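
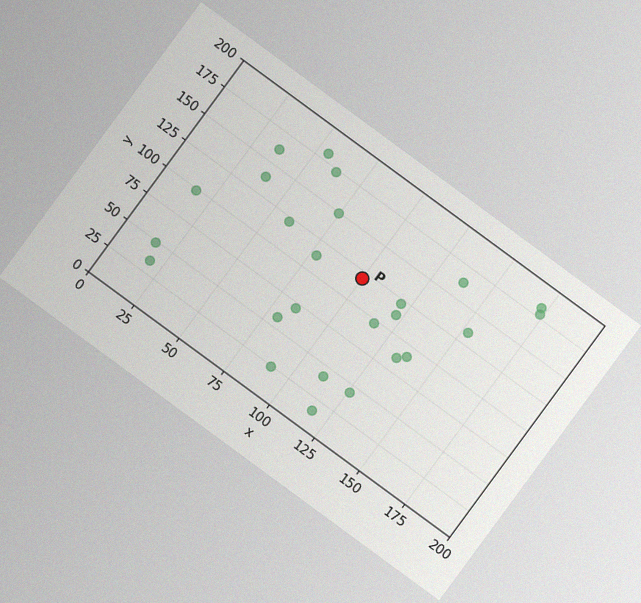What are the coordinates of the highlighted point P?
(100, 120)

The chart is tilted about 36° clockwise, with some photo noise. Following the gridlines from P to each axis, P sits at (100, 120).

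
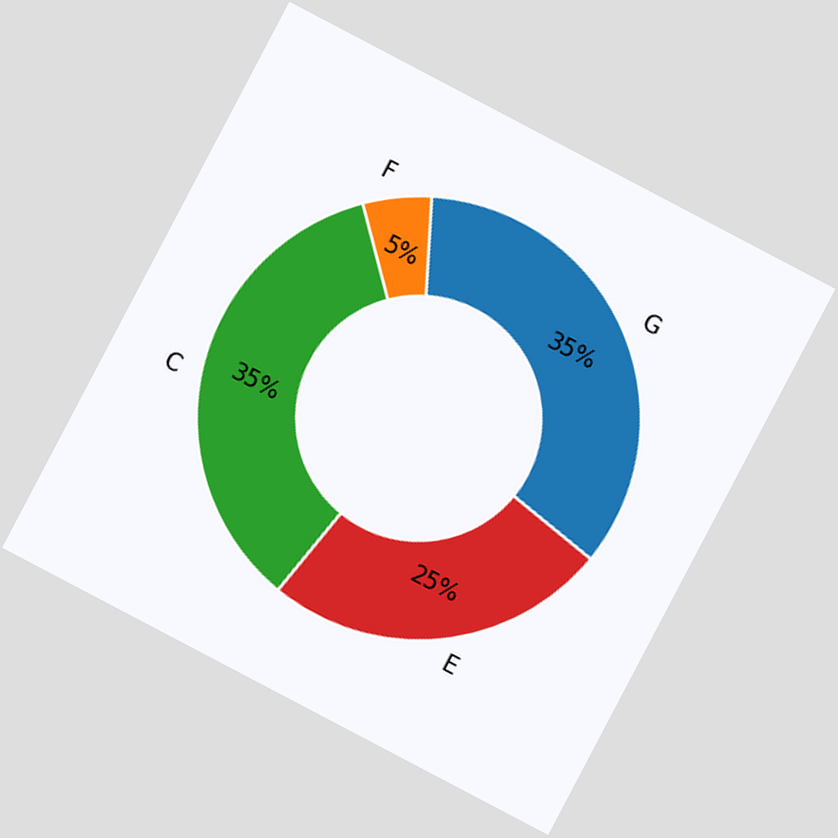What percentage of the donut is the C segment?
35%

The chart is tilted about 28° clockwise. The C segment takes up 35% of the ring.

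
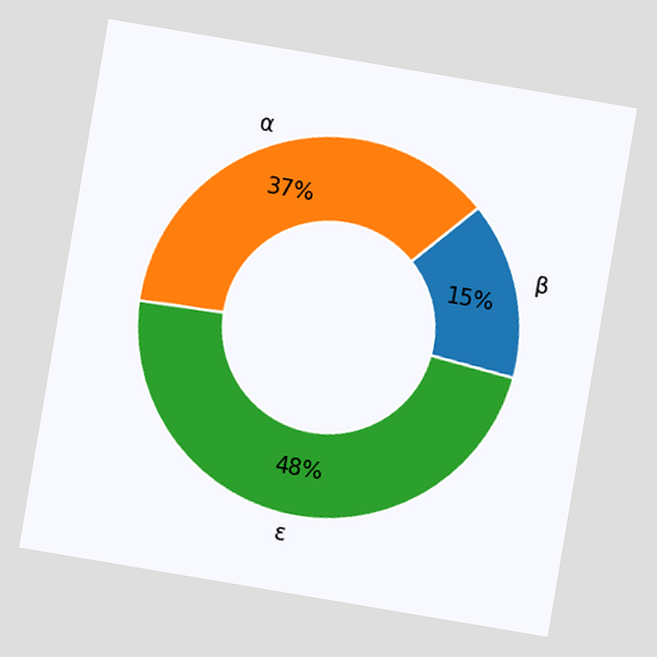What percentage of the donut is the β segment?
15%

The chart is tilted about 10° clockwise. The β segment takes up 15% of the ring.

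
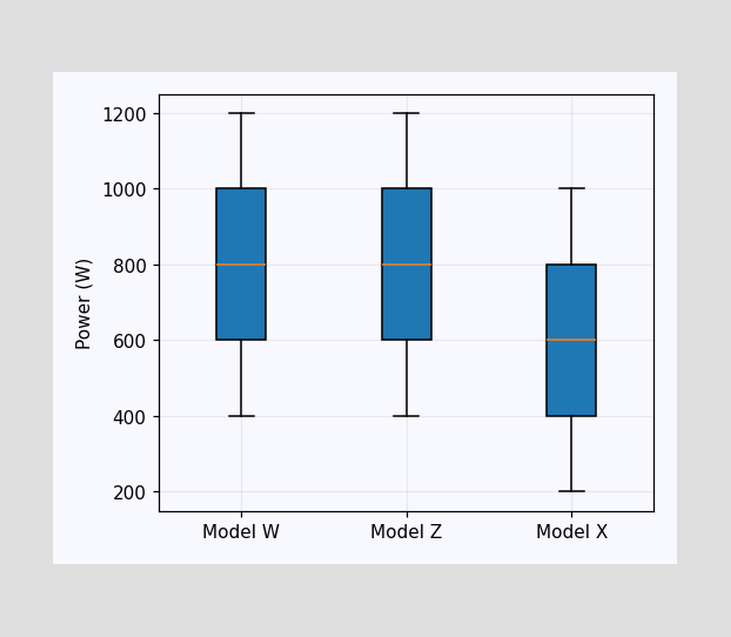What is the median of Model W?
800W

The median line in the Model W box sits at 800W.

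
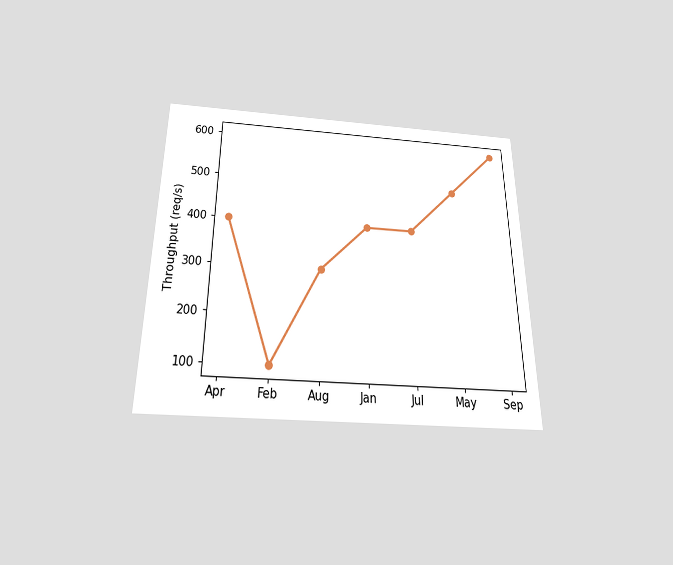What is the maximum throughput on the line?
600req/s

The chart is viewed slightly from below. The highest point is at Sep, and reading across to the y-axis gives 600req/s.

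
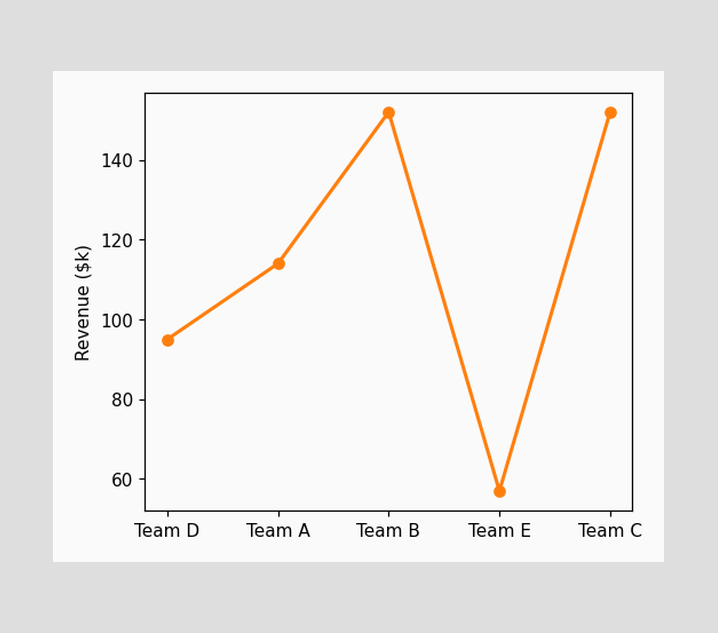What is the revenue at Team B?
$152k

At Team B, the line is at $152k.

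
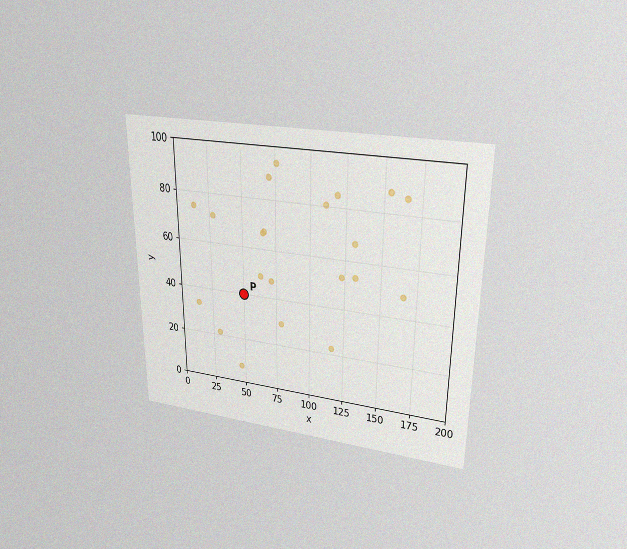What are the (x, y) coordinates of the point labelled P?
The chart is viewed slightly from above, with some photo noise. Following the gridlines from P to each axis, P sits at (50, 40).

(50, 40)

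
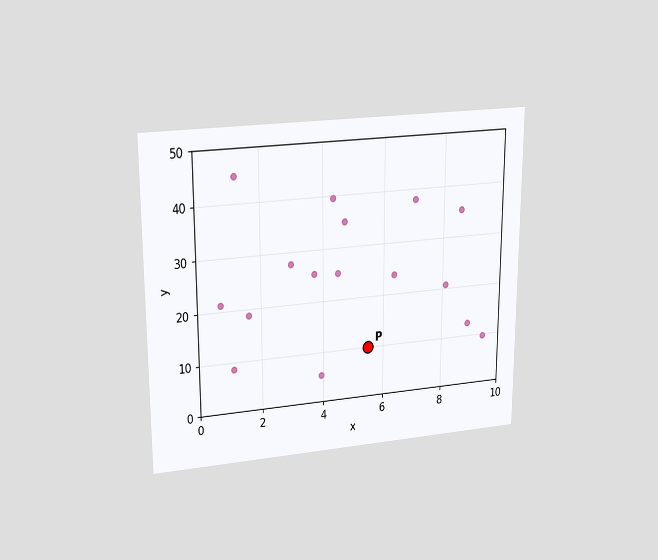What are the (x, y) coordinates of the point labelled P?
The chart is viewed at a slight angle. Following the gridlines from P to each axis, P sits at (5.5, 10).

(5.5, 10)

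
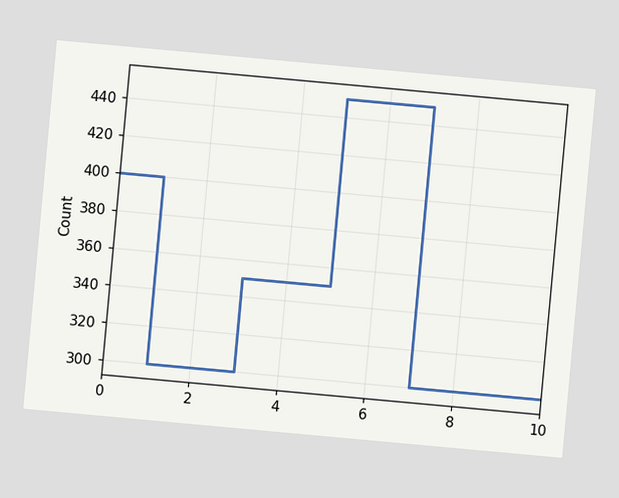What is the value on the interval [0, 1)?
400

The chart is tilted about 5° clockwise. On [0, 1) the step sits at 400.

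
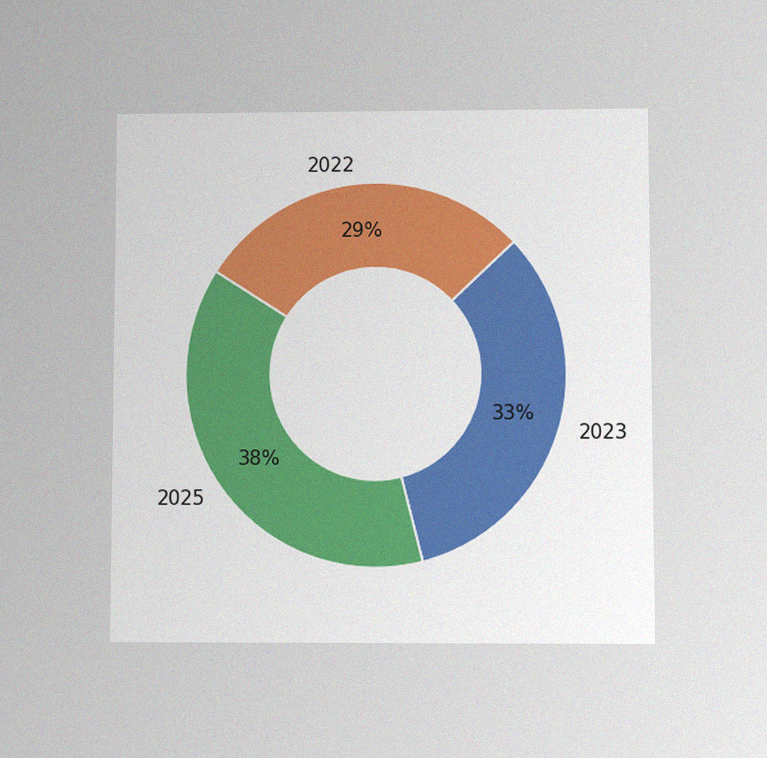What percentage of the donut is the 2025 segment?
The chart is viewed at a slight angle, with some photo noise. The 2025 segment takes up 38% of the ring.

38%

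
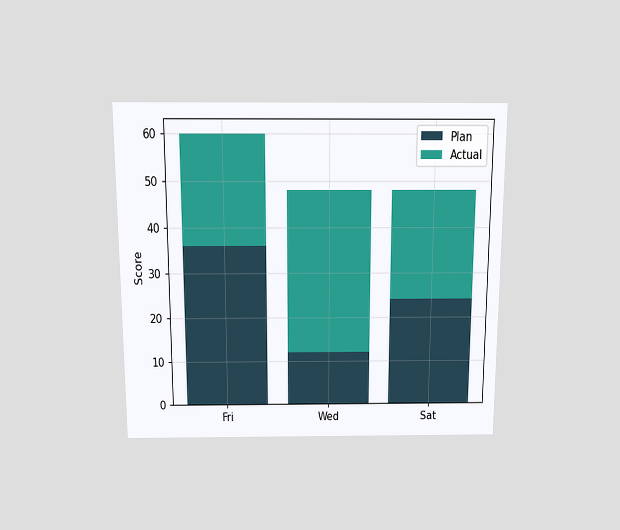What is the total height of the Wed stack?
48

The chart is viewed slightly from above. The Wed stack's top reaches 48 on the y-axis.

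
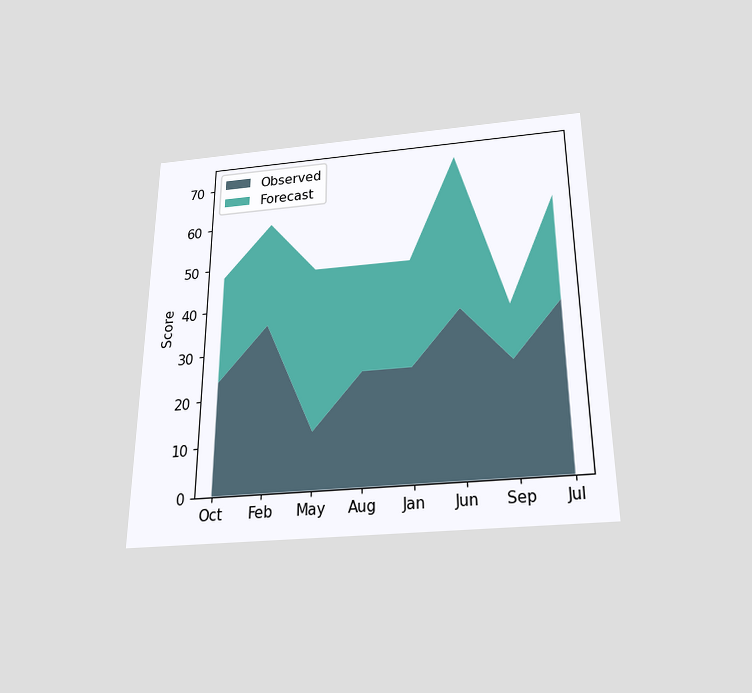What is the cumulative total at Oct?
The chart is viewed slightly from below. The stacked total at Oct reaches 48.

48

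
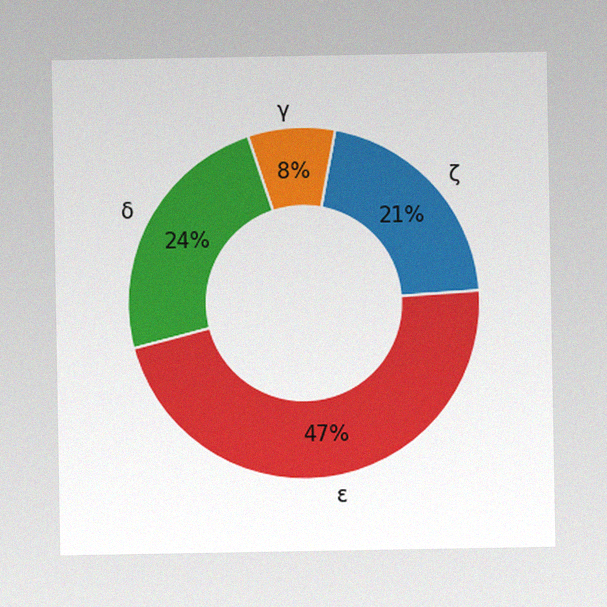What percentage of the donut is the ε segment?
The image has some photo noise and uneven lighting. The ε segment takes up 47% of the ring.

47%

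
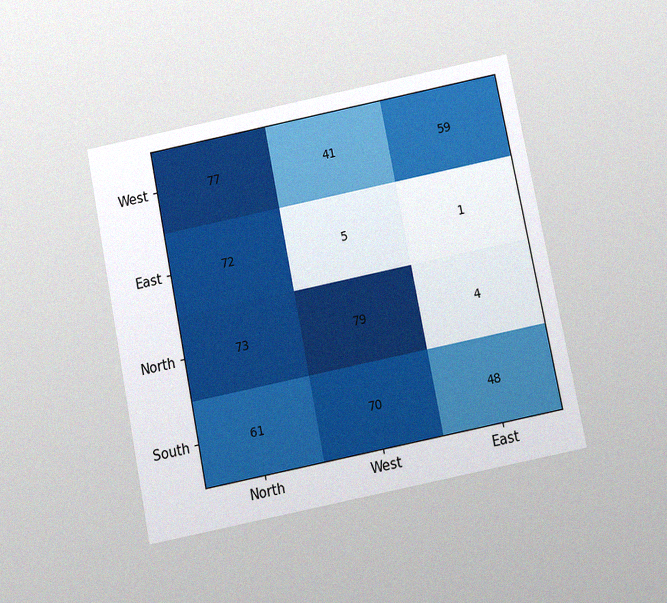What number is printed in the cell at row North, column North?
73

The chart is tilted about 11° counter-clockwise and viewed slightly from below, with some photo noise. The (North, North) cell reads 73.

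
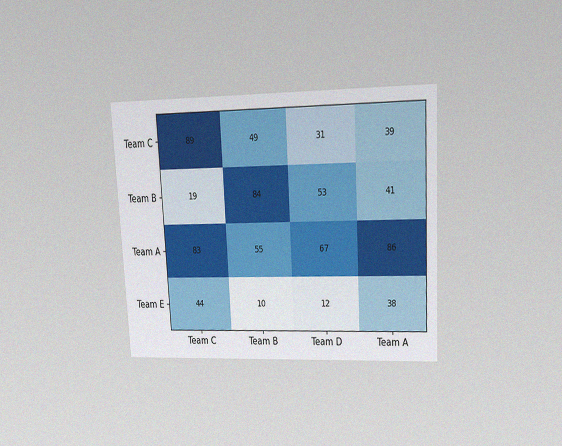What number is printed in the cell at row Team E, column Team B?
The chart is tilted about 3° counter-clockwise and viewed at a slight angle, with some photo noise. The (Team E, Team B) cell reads 10.

10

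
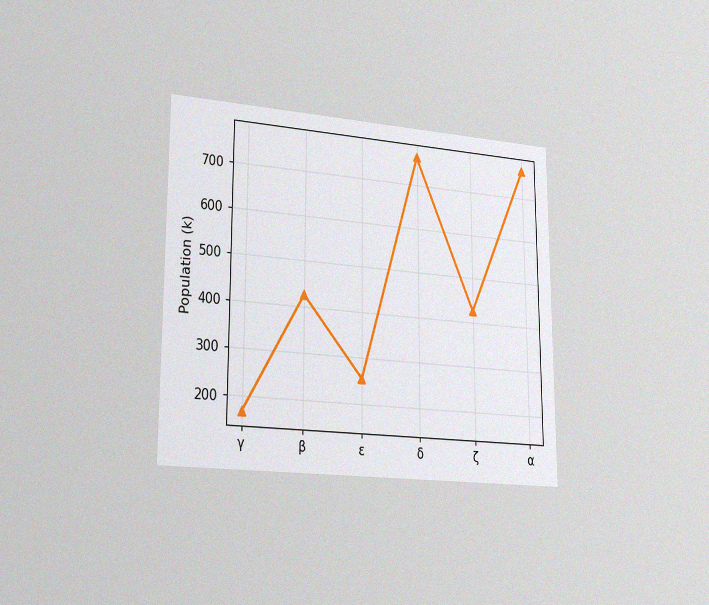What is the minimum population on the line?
170k

The chart is viewed slightly from the left, with some photo noise. The lowest point is at γ, and reading across to the y-axis gives 170k.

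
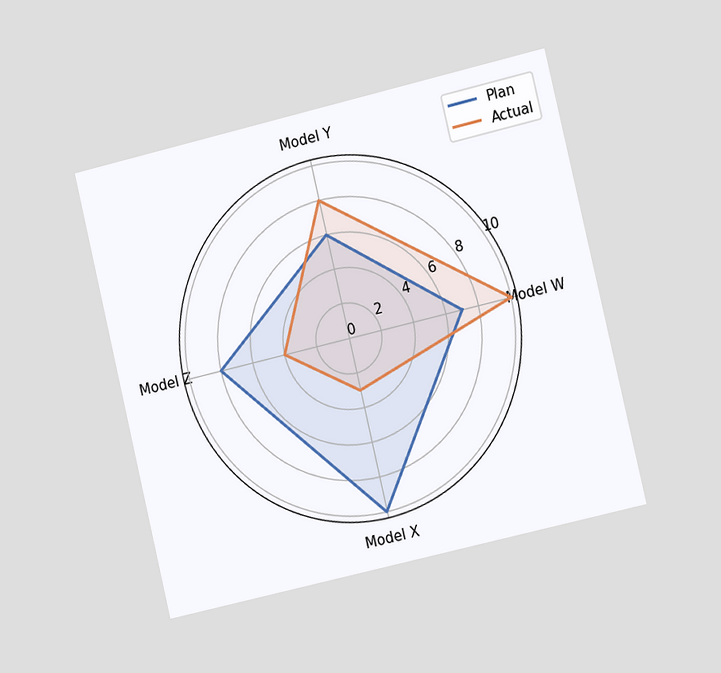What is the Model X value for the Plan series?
The chart is tilted about 13° counter-clockwise and viewed slightly from the right. On the Model X axis, Plan reaches 10.

10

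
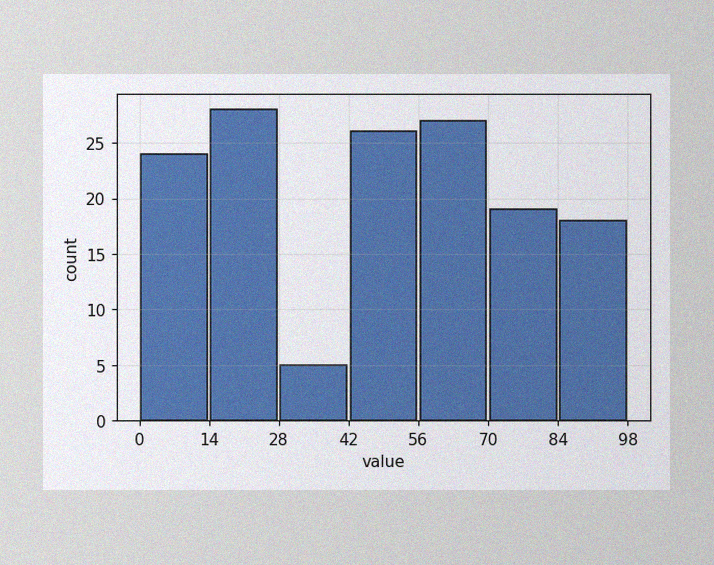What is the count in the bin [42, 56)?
26

The image has some photo noise and uneven lighting. The [42, 56) bin has height 26.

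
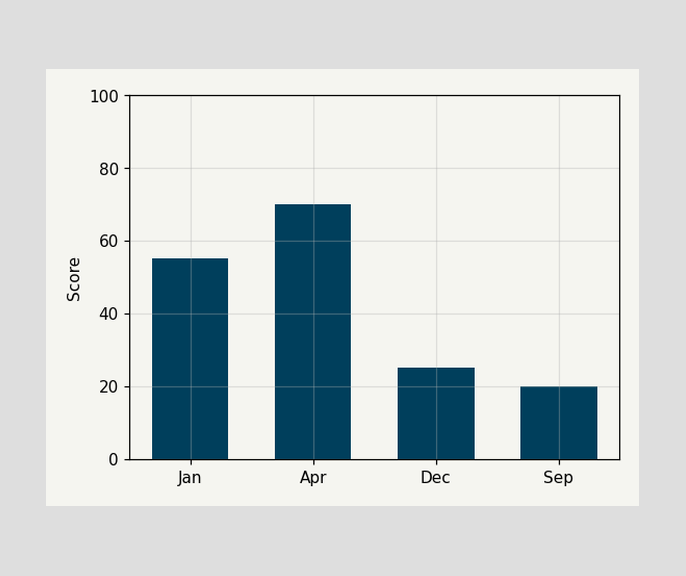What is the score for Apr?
Reading along the chart's y-axis, the Apr bar reaches 70.

70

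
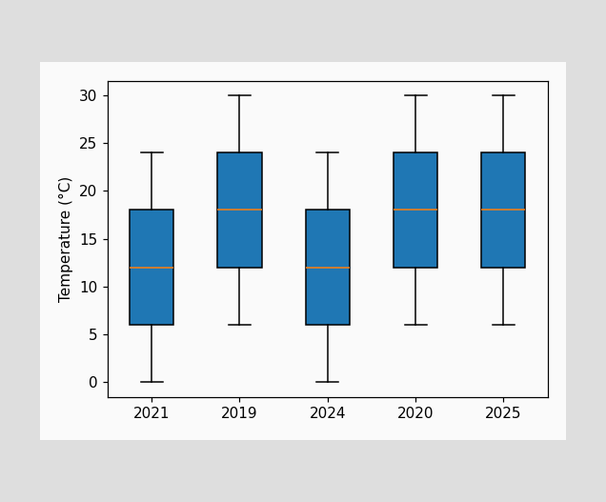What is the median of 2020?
18°C

The median line in the 2020 box sits at 18°C.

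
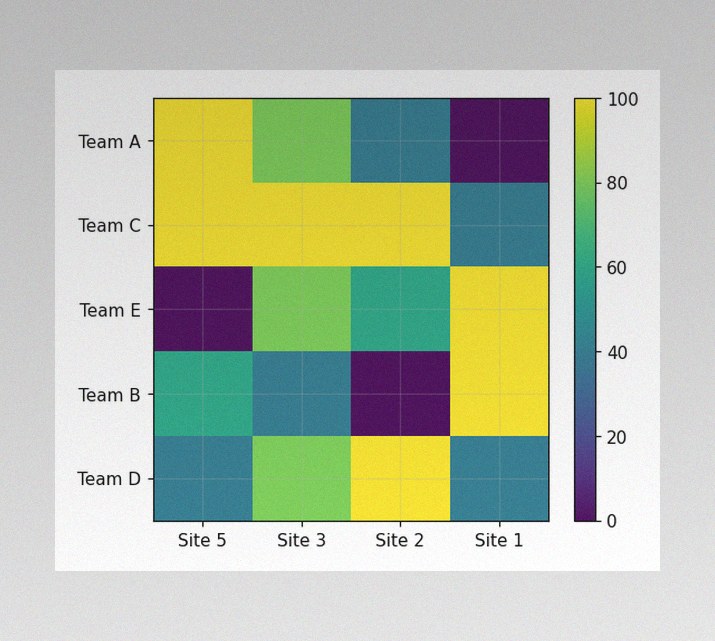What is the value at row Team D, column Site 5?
The image has some photo noise and uneven lighting. Matching cell (Team D, Site 5) against the colorbar gives 40.

40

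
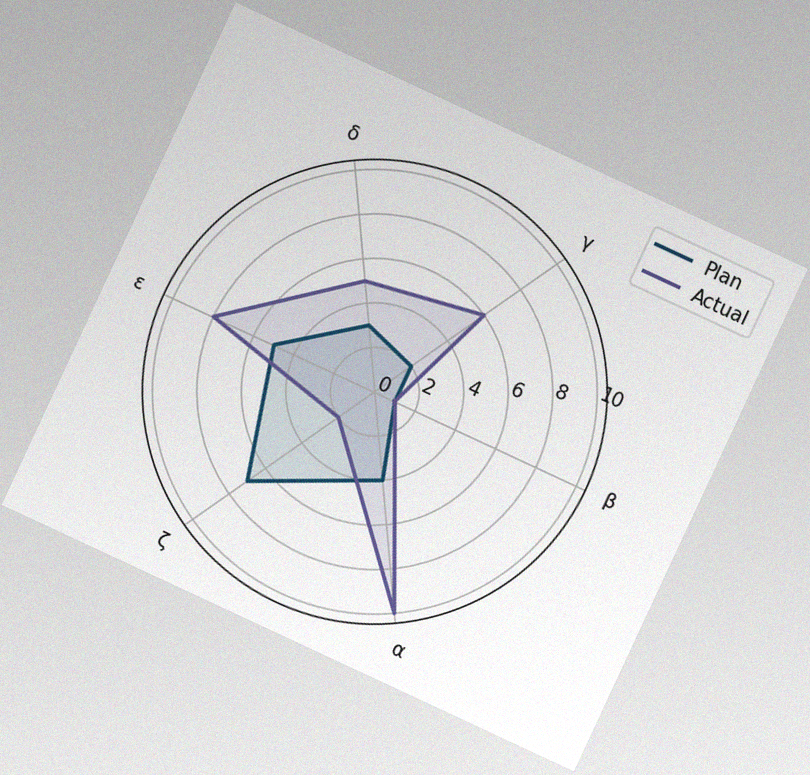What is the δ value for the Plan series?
The chart is tilted about 25° clockwise, with some photo noise. On the δ axis, Plan reaches 3.

3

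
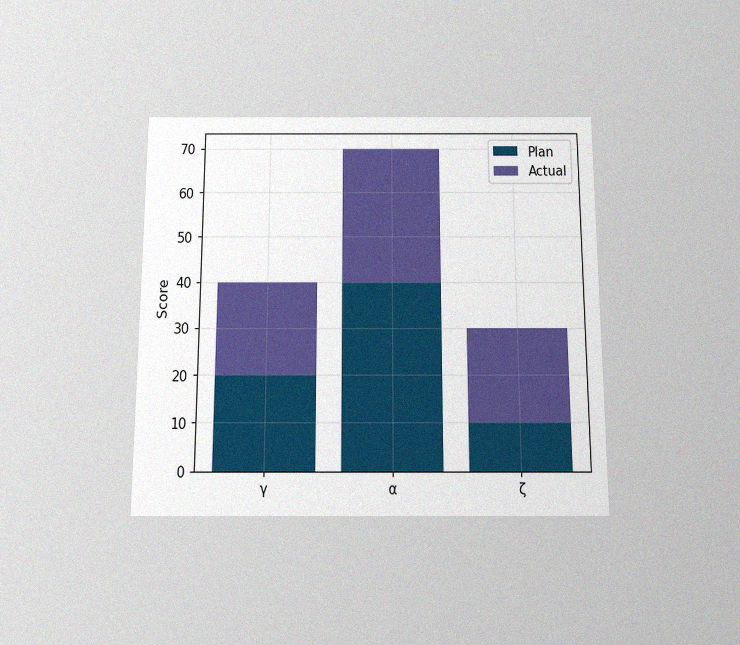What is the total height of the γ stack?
40

The chart is viewed slightly from below, with some photo noise. The γ stack's top reaches 40 on the y-axis.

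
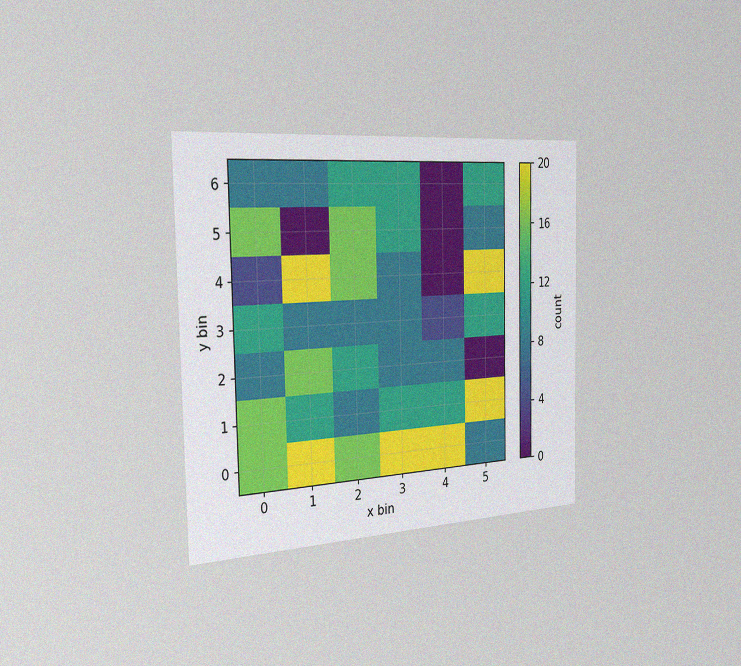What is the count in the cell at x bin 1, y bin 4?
20

The chart is viewed slightly from the left, with some photo noise. Matching the cell (1, 4) against the colorbar gives 20.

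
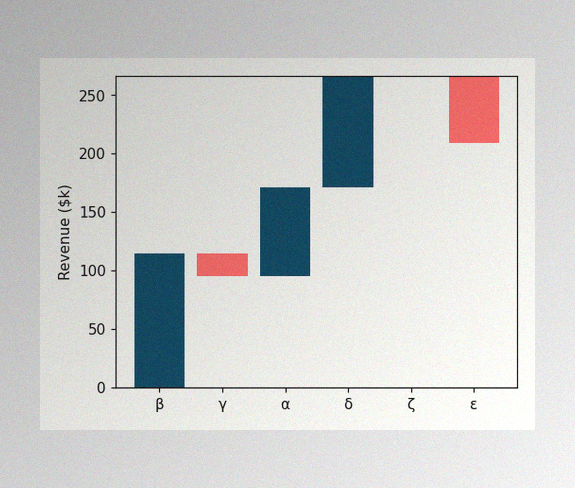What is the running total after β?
The image has some photo noise and uneven lighting. After β the running total reaches $114k.

$114k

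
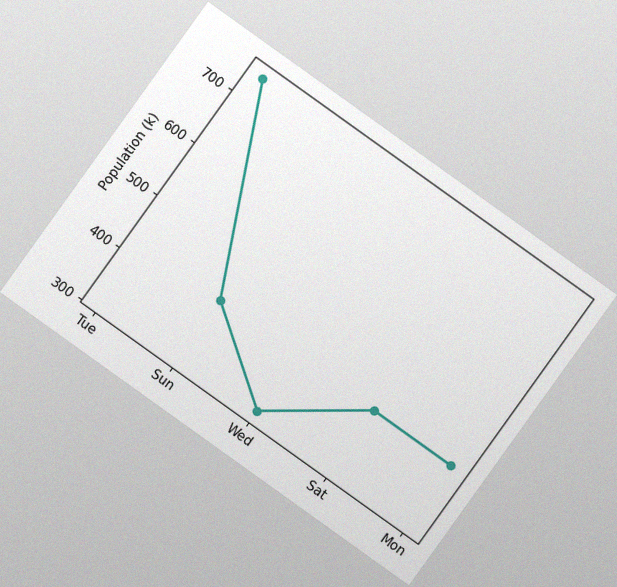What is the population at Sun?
The chart is tilted about 36° clockwise, with some photo noise. At Sun, the line is at 424k.

424k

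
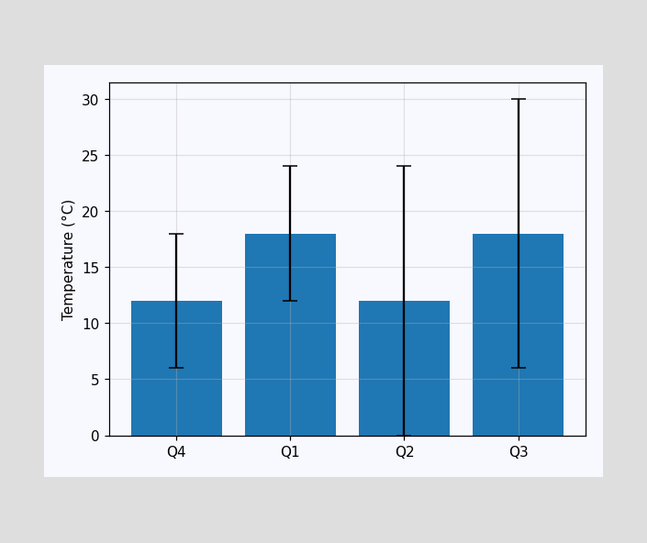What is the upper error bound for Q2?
24°C

The Q2 bar's upper whisker reaches 24°C.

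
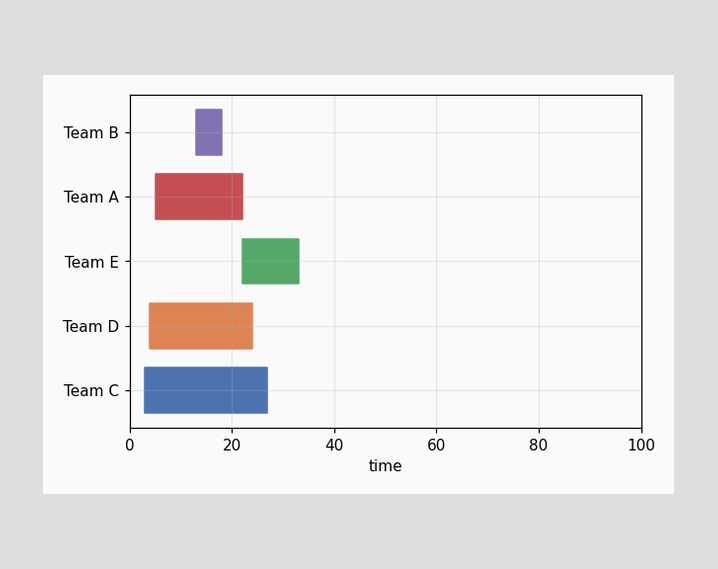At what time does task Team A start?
The Team A bar begins at t=5.

5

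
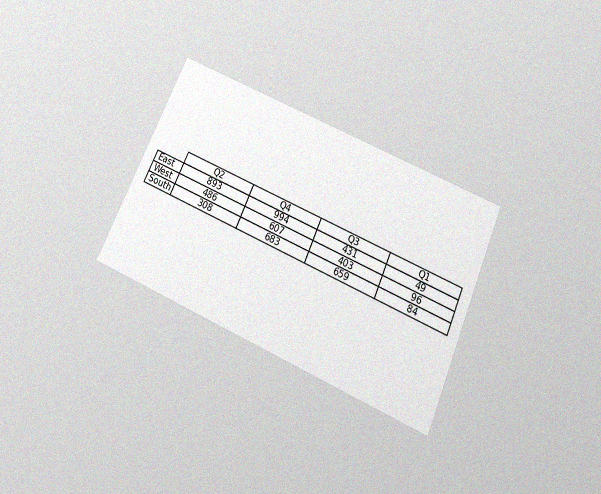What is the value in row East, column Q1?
The chart is tilted about 24° clockwise and viewed slightly from below, with some photo noise. The (East, Q1) cell reads 49.

49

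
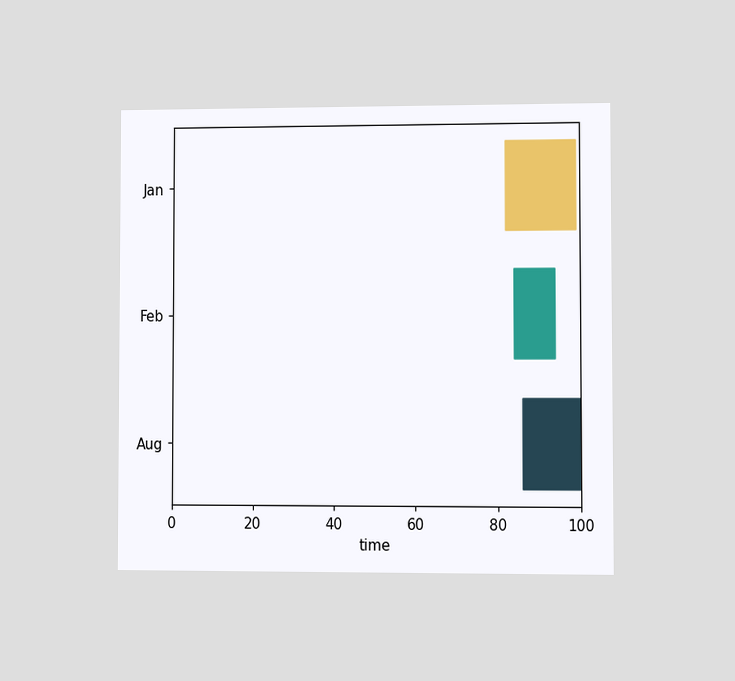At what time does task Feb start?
84

The chart is viewed at a slight angle. The Feb bar begins at t=84.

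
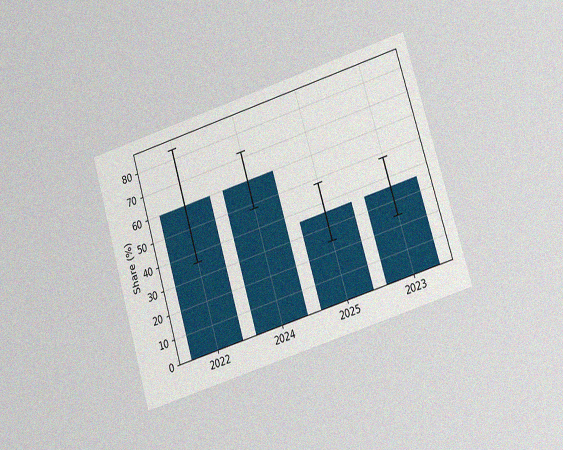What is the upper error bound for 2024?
The chart is tilted about 17° counter-clockwise and viewed at a slight angle, with some photo noise. The 2024 bar's upper whisker reaches 72%.

72%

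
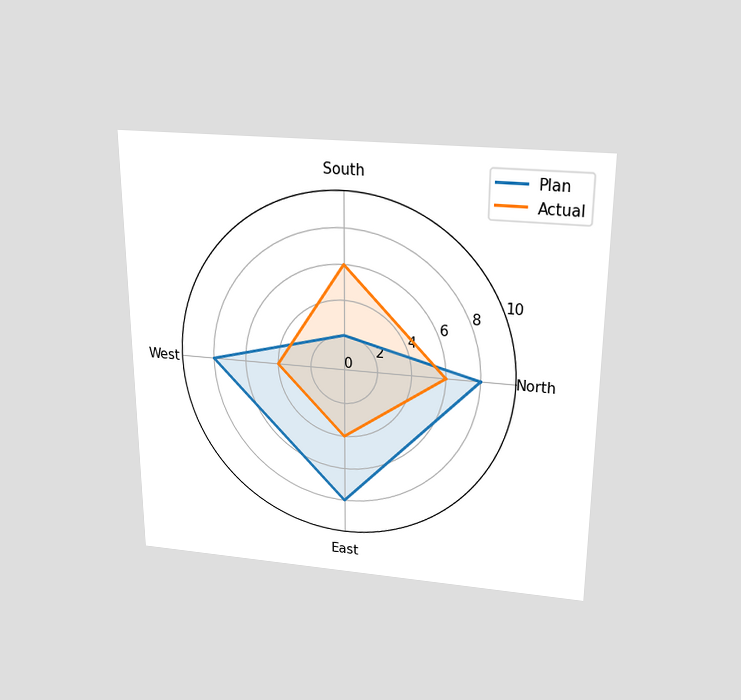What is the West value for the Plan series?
8

The chart is viewed slightly from above. On the West axis, Plan reaches 8.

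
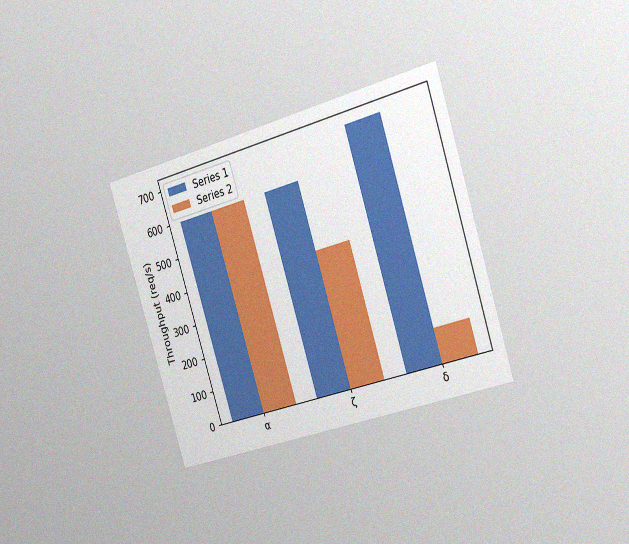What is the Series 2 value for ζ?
The chart is tilted about 18° counter-clockwise and viewed slightly from the right, with some photo noise. The Series 2 bar at ζ reaches 400req/s on the y-axis.

400req/s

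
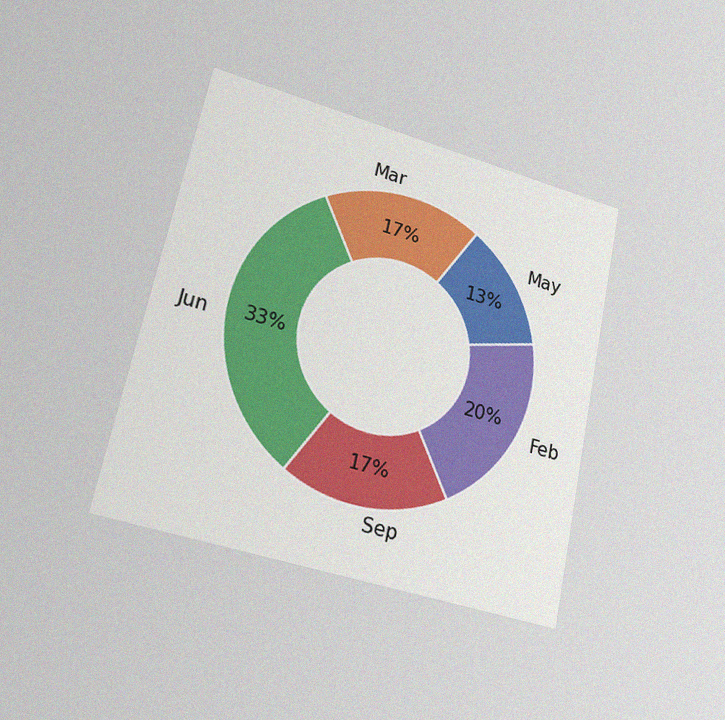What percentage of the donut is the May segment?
13%

The chart is tilted about 12° clockwise and viewed slightly from the left, with some photo noise. The May segment takes up 13% of the ring.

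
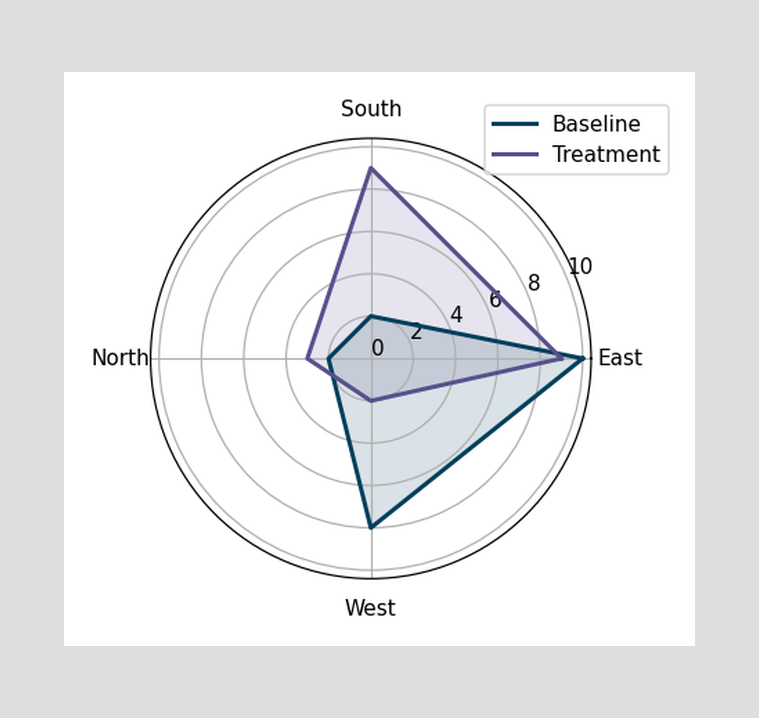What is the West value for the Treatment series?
2

On the West axis, Treatment reaches 2.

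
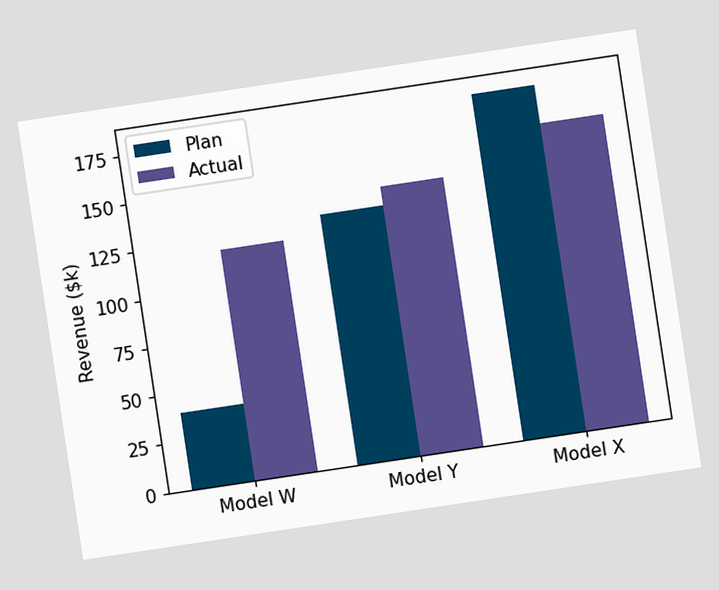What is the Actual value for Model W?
$120k

The chart is tilted about 9° counter-clockwise. The Actual bar at Model W reaches $120k on the y-axis.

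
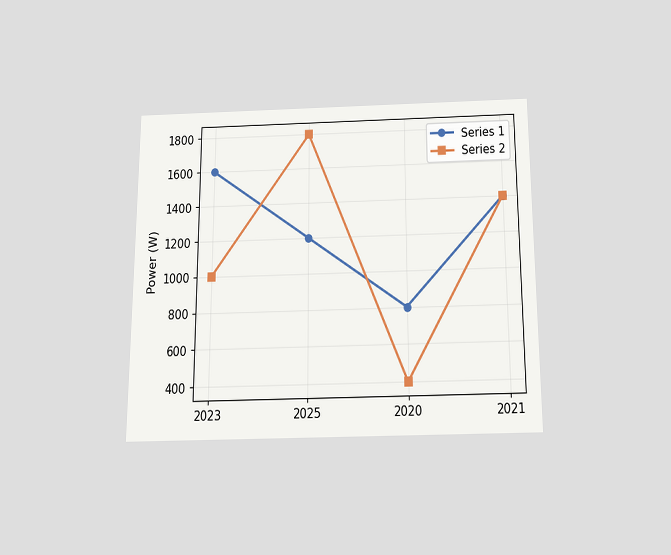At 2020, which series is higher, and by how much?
The chart is viewed slightly from below. At 2020, Series 1 sits above the other line by 400W.

Series 1, by 400W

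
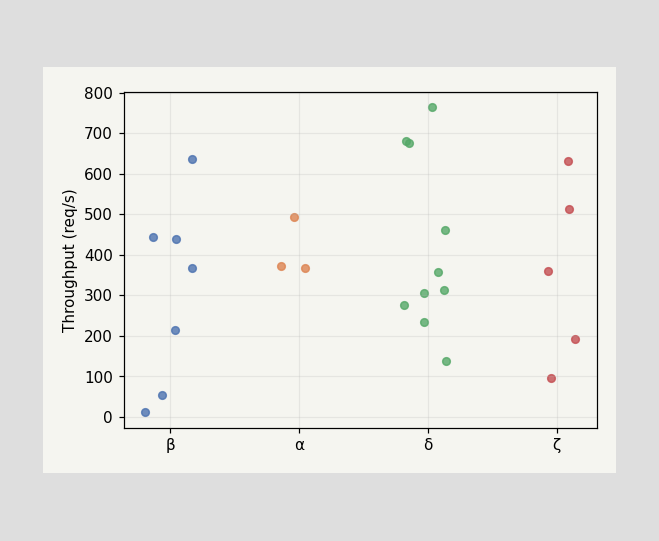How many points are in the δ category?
10

Counting the markers in the δ column gives 10.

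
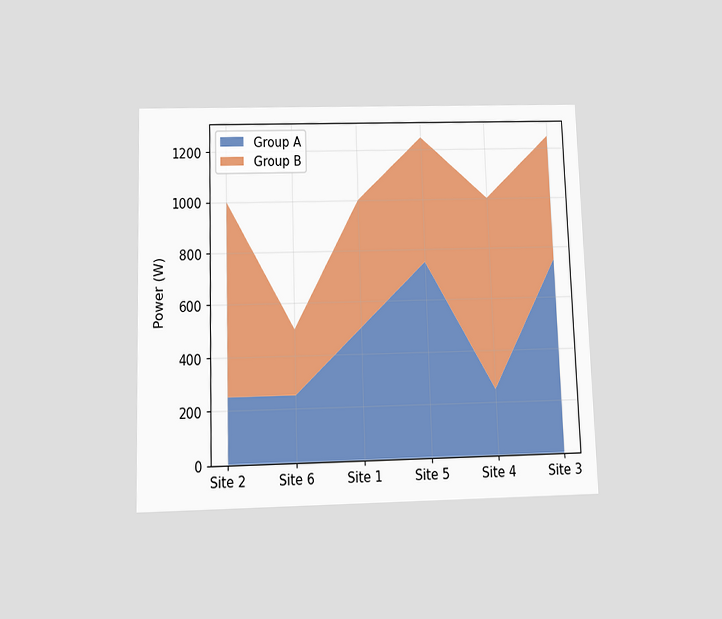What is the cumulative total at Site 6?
500W

The chart is viewed slightly from below. The stacked total at Site 6 reaches 500W.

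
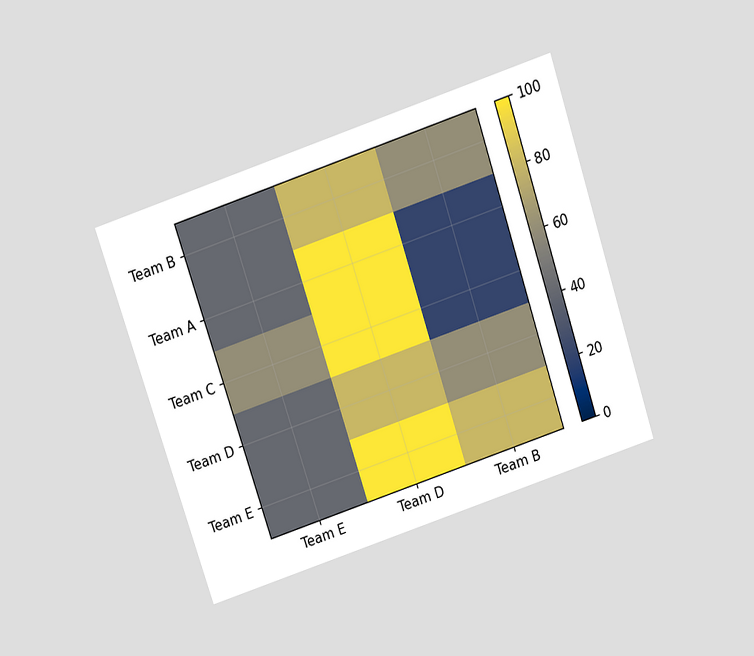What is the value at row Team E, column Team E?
40

The chart is tilted about 18° counter-clockwise and viewed slightly from above. Matching cell (Team E, Team E) against the colorbar gives 40.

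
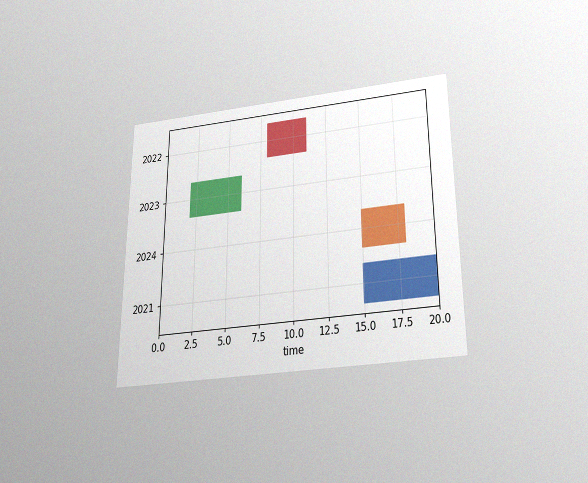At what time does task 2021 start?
15

The chart is viewed slightly from below, with some photo noise. The 2021 bar begins at t=15.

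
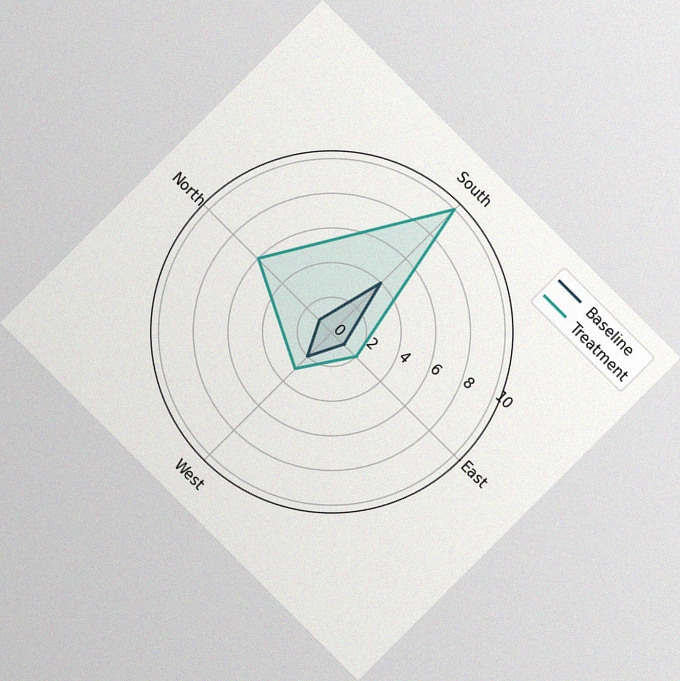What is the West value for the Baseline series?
2

The chart is tilted about 45° clockwise, with some photo noise. On the West axis, Baseline reaches 2.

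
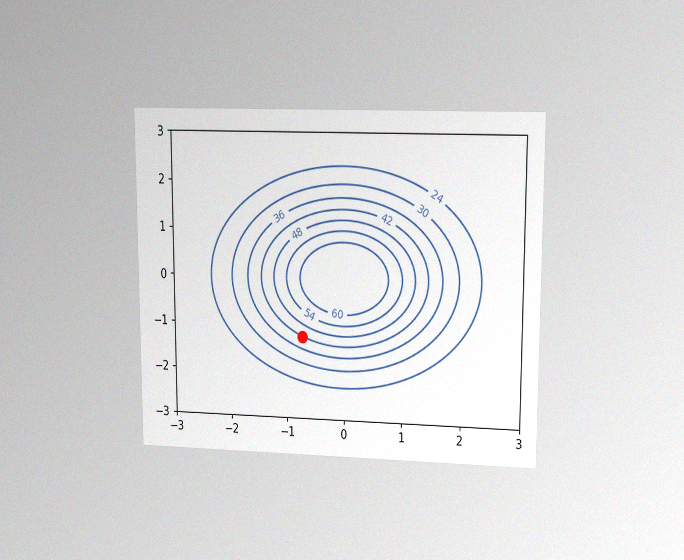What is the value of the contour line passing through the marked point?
42

The chart is viewed at a slight angle, with some photo noise. The marked point sits on the contour labelled 42.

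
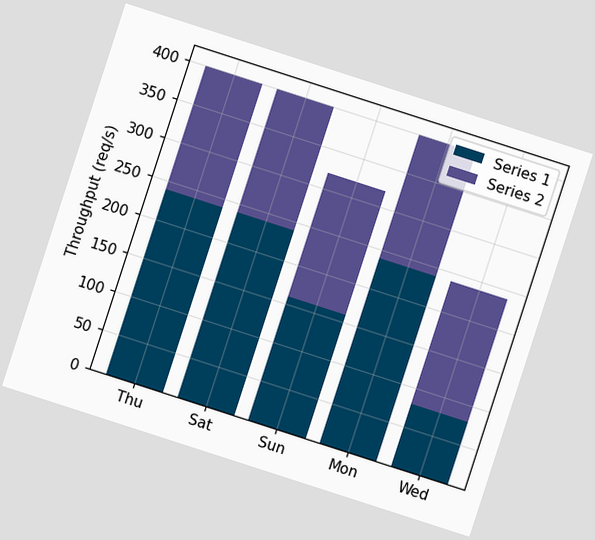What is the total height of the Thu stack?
400req/s

The chart is tilted about 18° clockwise. The Thu stack's top reaches 400req/s on the y-axis.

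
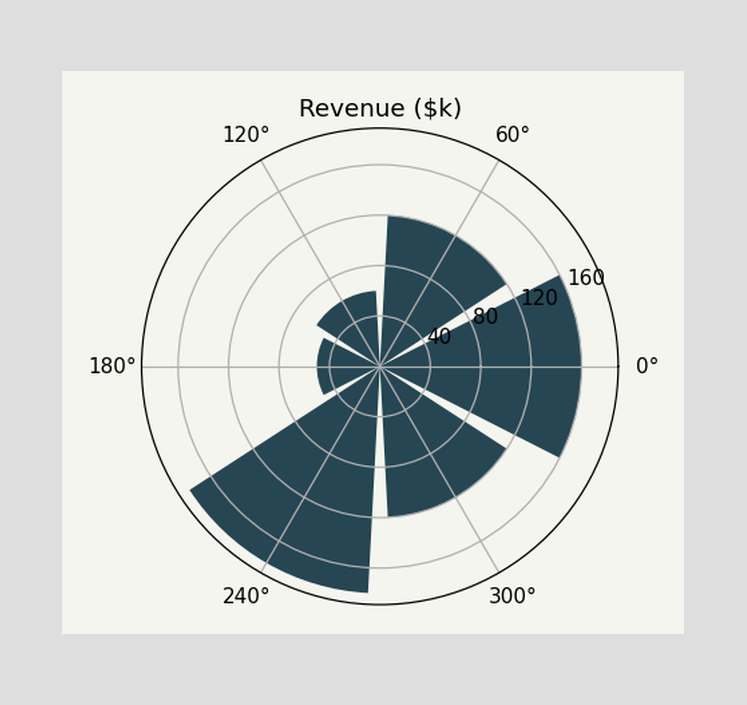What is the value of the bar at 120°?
The bar at 120° reaches $60k on the radial axis.

$60k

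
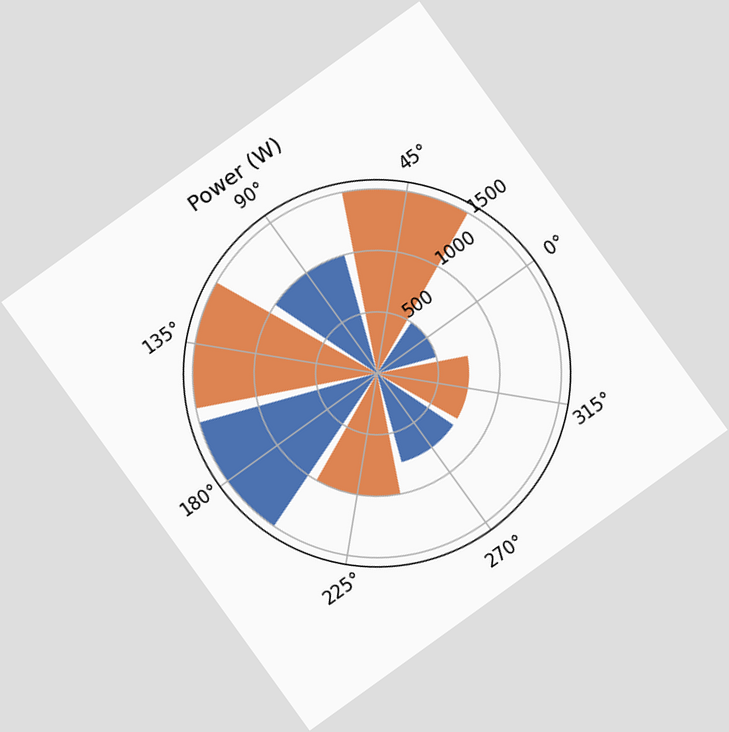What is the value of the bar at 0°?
500W

The chart is tilted about 36° counter-clockwise. The bar at 0° reaches 500W on the radial axis.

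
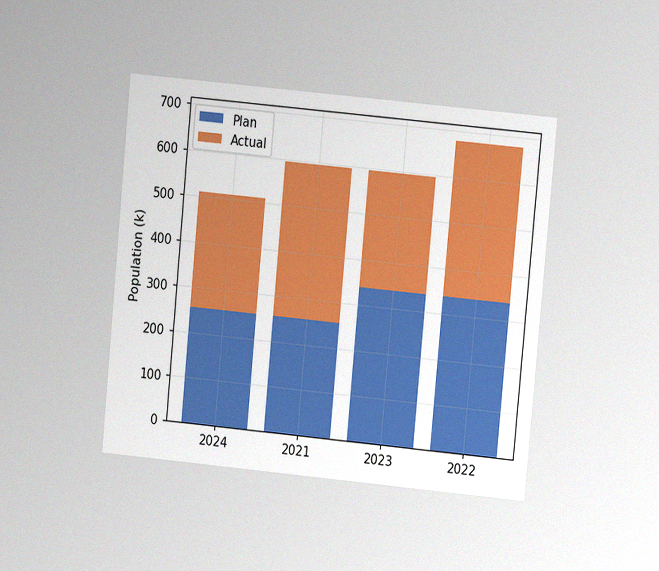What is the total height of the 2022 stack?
The chart is tilted about 5° clockwise and viewed at a slight angle, with some photo noise. The 2022 stack's top reaches 680k on the y-axis.

680k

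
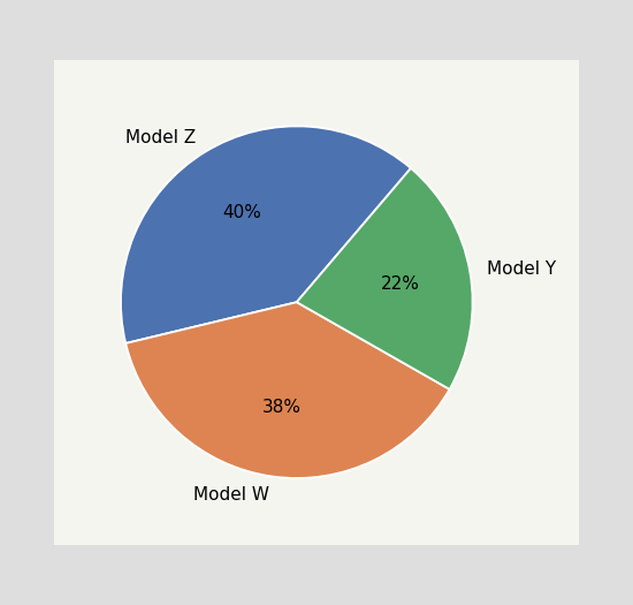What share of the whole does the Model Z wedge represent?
40%

The Model Z slice takes up 40% of the pie.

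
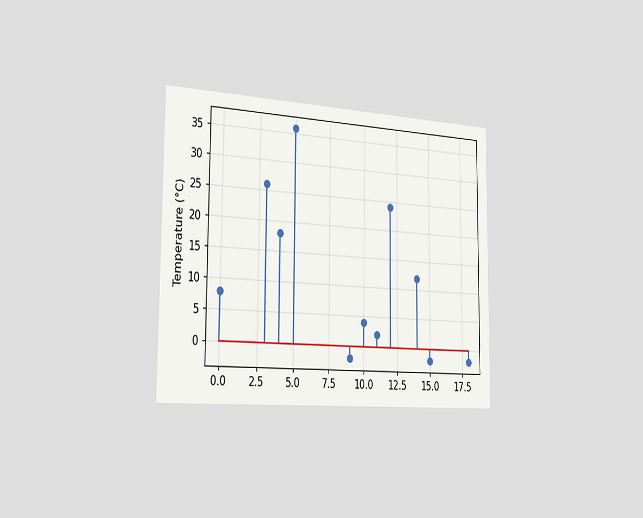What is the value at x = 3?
26°C

The chart is viewed slightly from the left. The stem at x=3 reaches 26°C.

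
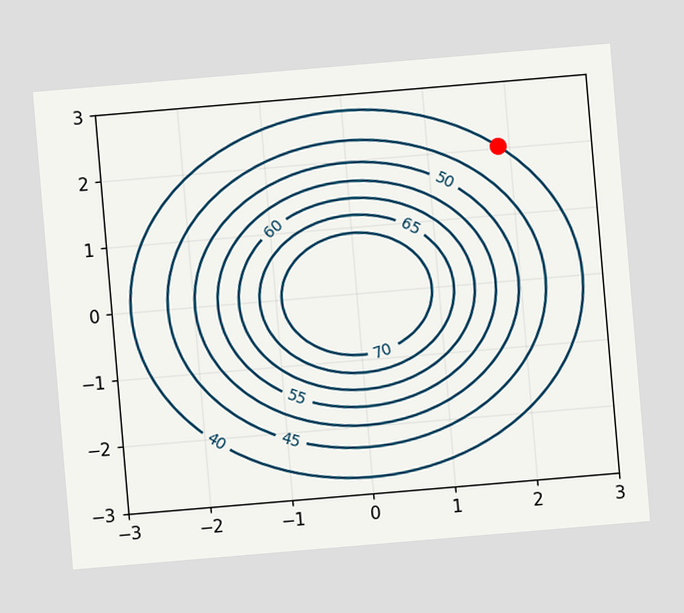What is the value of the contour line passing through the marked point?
40

The chart is tilted about 5° counter-clockwise. The marked point sits on the contour labelled 40.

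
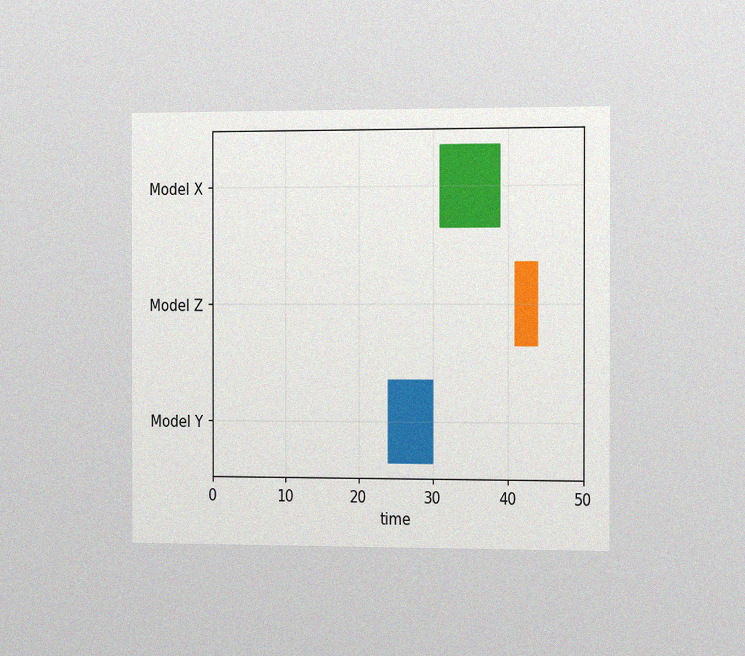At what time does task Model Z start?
The chart is viewed slightly from the right, with some photo noise. The Model Z bar begins at t=41.

41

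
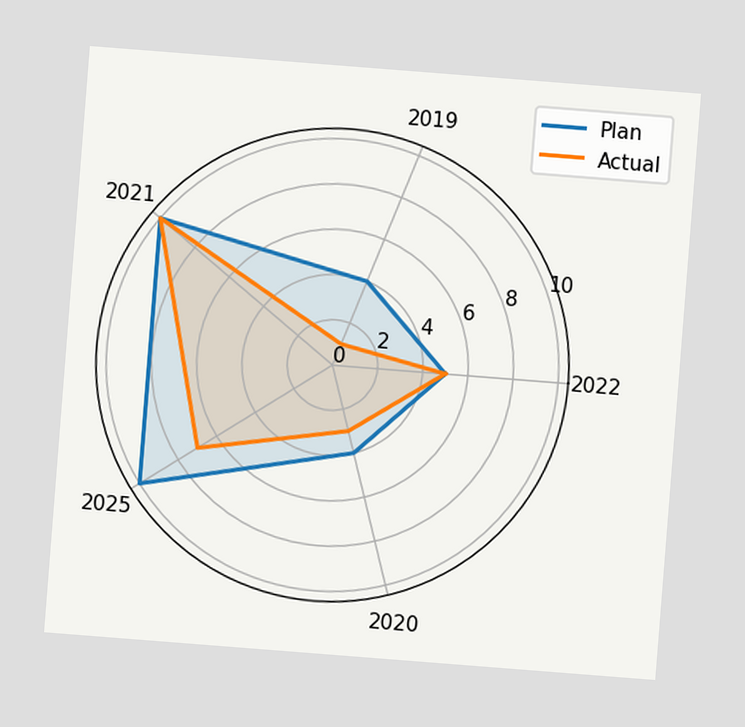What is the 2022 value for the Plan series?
The chart is tilted about 4° clockwise. On the 2022 axis, Plan reaches 5.

5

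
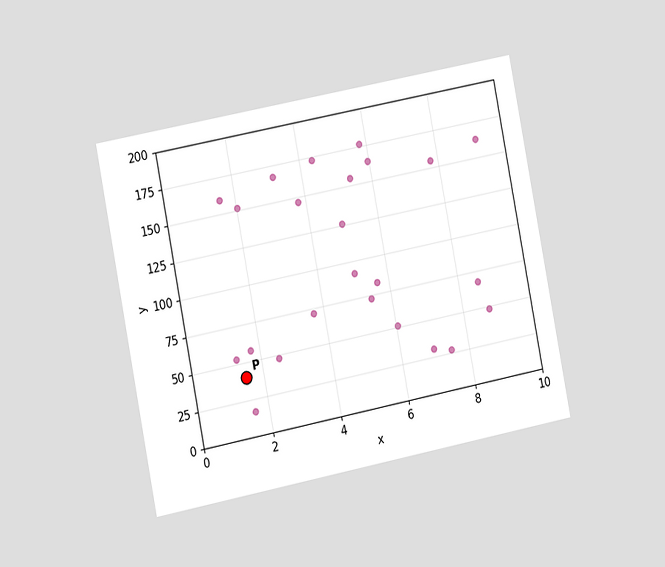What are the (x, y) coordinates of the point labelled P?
(1.5, 40)

The chart is tilted about 11° counter-clockwise and viewed at a slight angle. Following the gridlines from P to each axis, P sits at (1.5, 40).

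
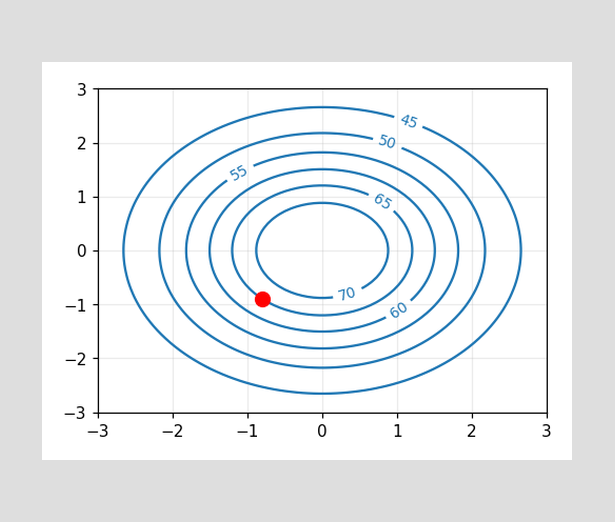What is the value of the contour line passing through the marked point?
65

The marked point sits on the contour labelled 65.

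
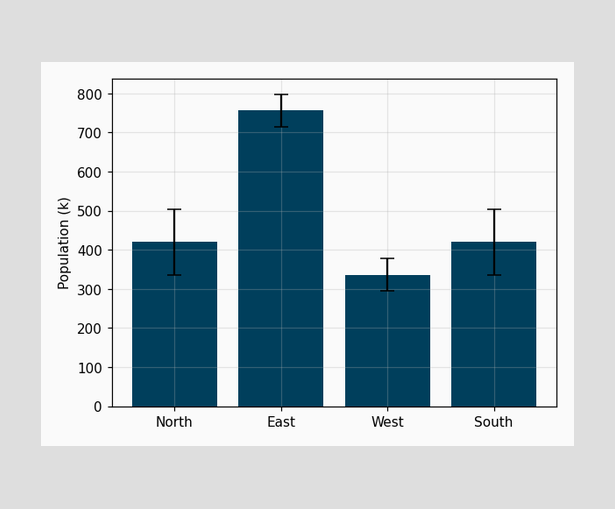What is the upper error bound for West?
378k

The West bar's upper whisker reaches 378k.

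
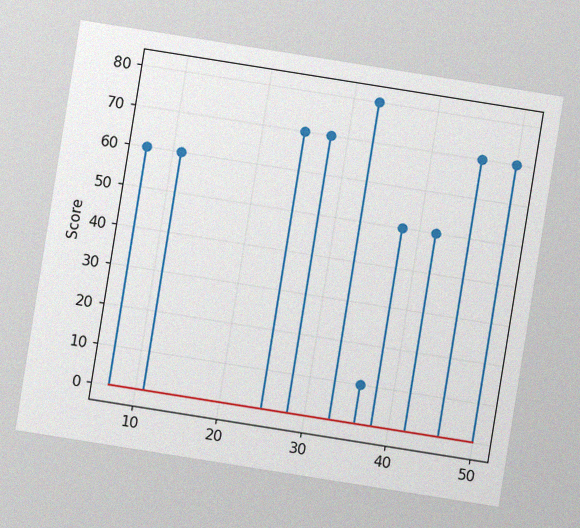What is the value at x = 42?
50

The chart is tilted about 9° clockwise, with some photo noise. The stem at x=42 reaches 50.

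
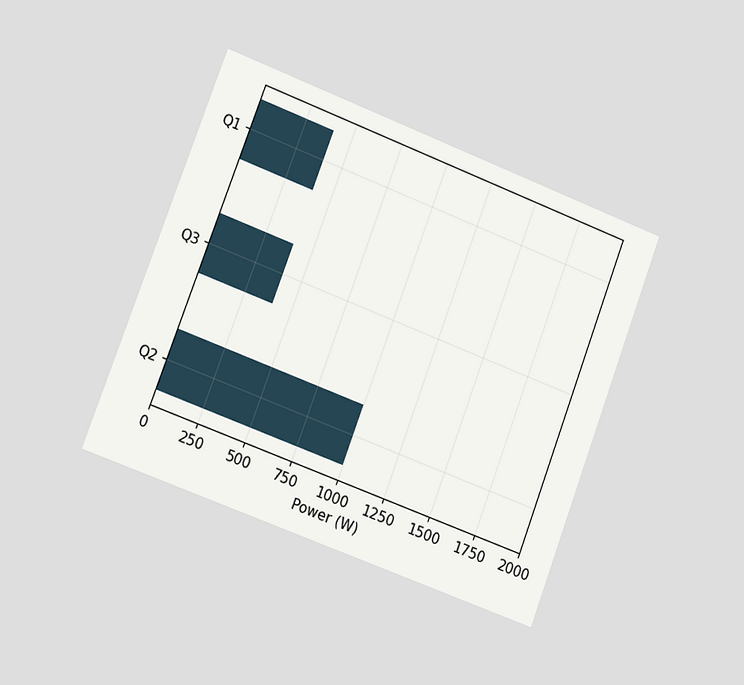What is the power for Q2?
1000W

The chart is tilted about 21° clockwise and viewed slightly from the left. Reading along the chart's x-axis, the Q2 bar reaches 1000W.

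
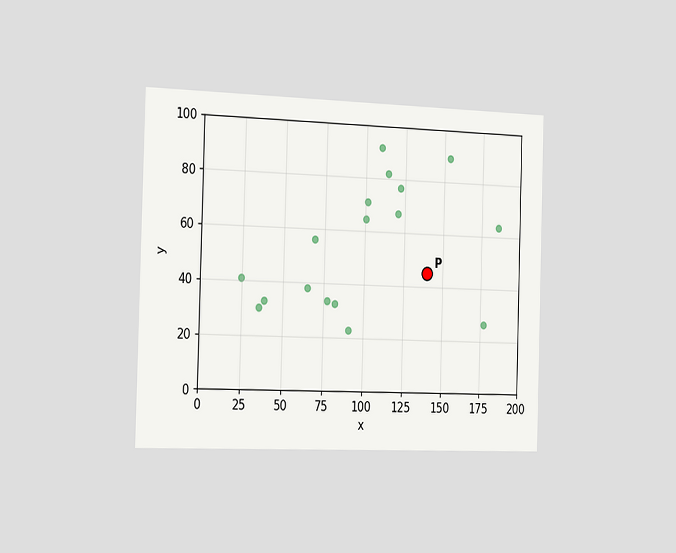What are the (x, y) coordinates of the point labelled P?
(140, 45)

The chart is viewed slightly from the left. Following the gridlines from P to each axis, P sits at (140, 45).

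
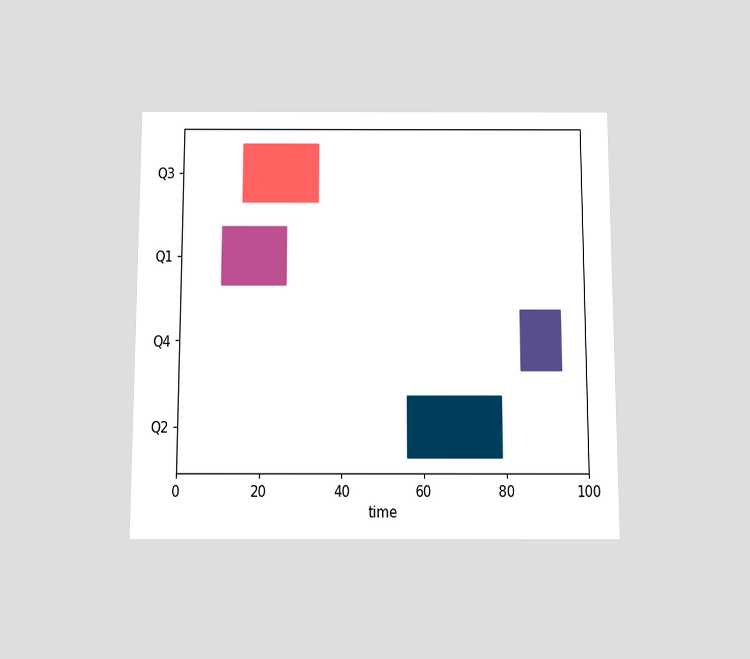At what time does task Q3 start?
15

The chart is viewed slightly from below. The Q3 bar begins at t=15.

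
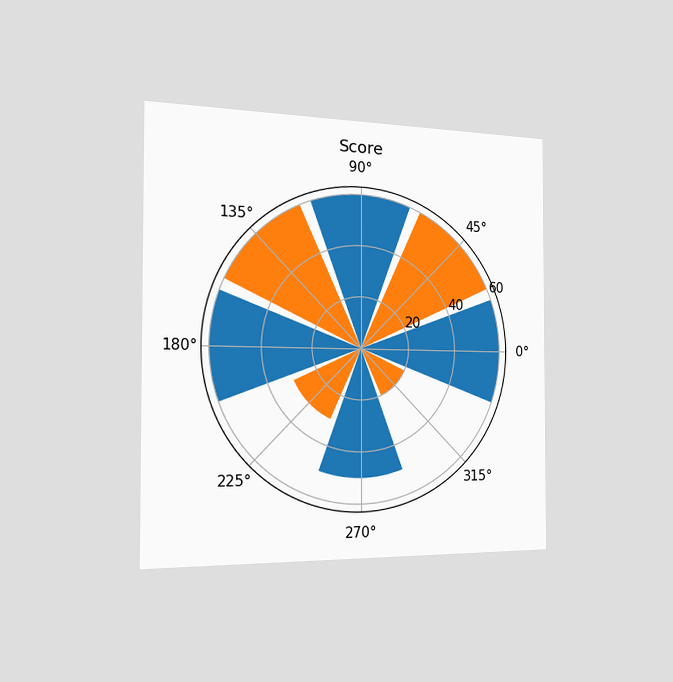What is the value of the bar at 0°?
60

The chart is viewed slightly from the left. The bar at 0° reaches 60 on the radial axis.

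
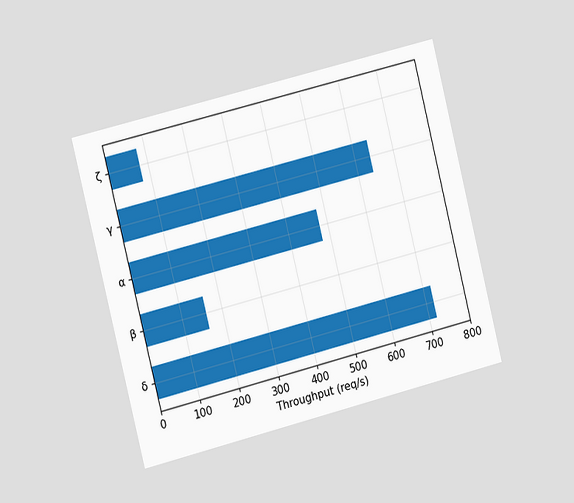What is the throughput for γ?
640req/s

The chart is tilted about 14° counter-clockwise and viewed slightly from the left. Reading along the chart's x-axis, the γ bar reaches 640req/s.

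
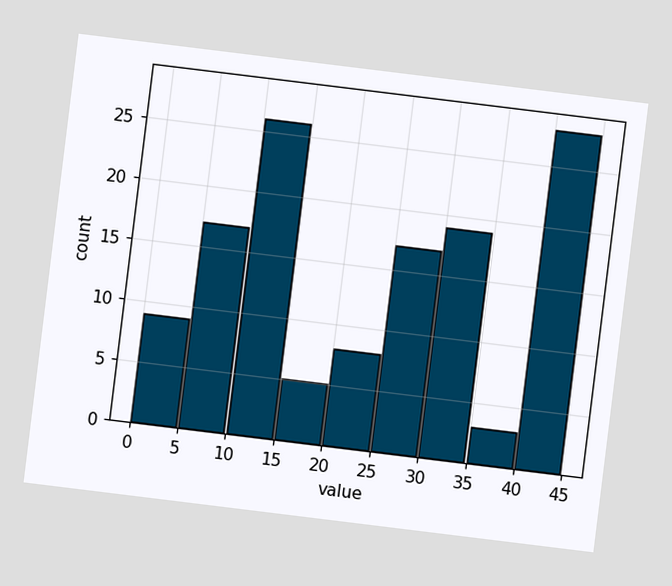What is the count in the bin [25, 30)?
17

The chart is tilted about 7° clockwise. The [25, 30) bin has height 17.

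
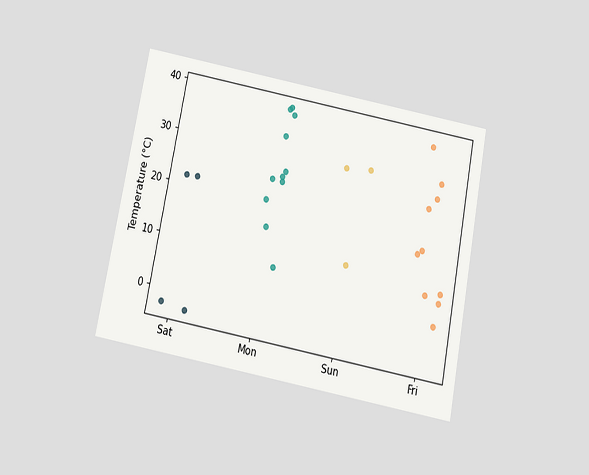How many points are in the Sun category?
The chart is tilted about 11° clockwise and viewed slightly from below. Counting the markers in the Sun column gives 3.

3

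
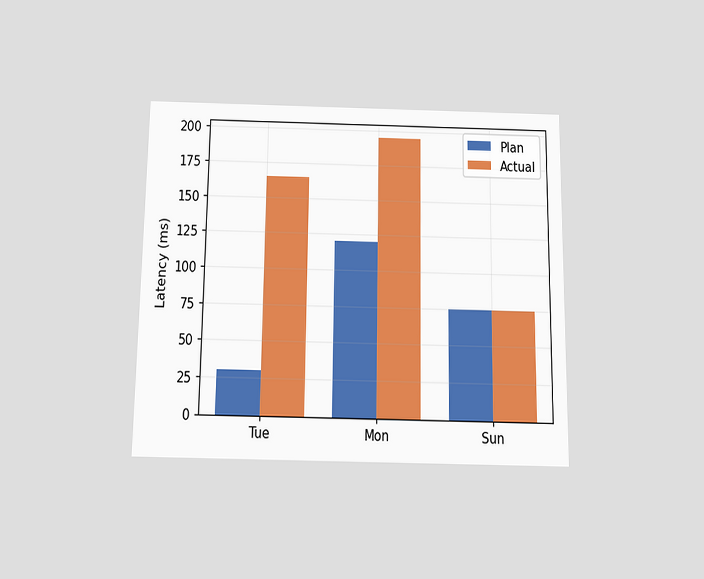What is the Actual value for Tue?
165ms

The chart is viewed slightly from below. The Actual bar at Tue reaches 165ms on the y-axis.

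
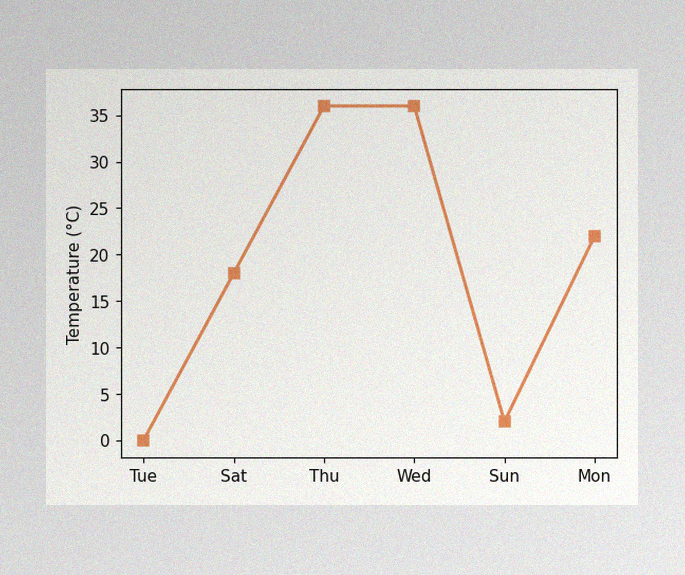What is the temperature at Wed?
The image has some photo noise and uneven lighting. At Wed, the line is at 36°C.

36°C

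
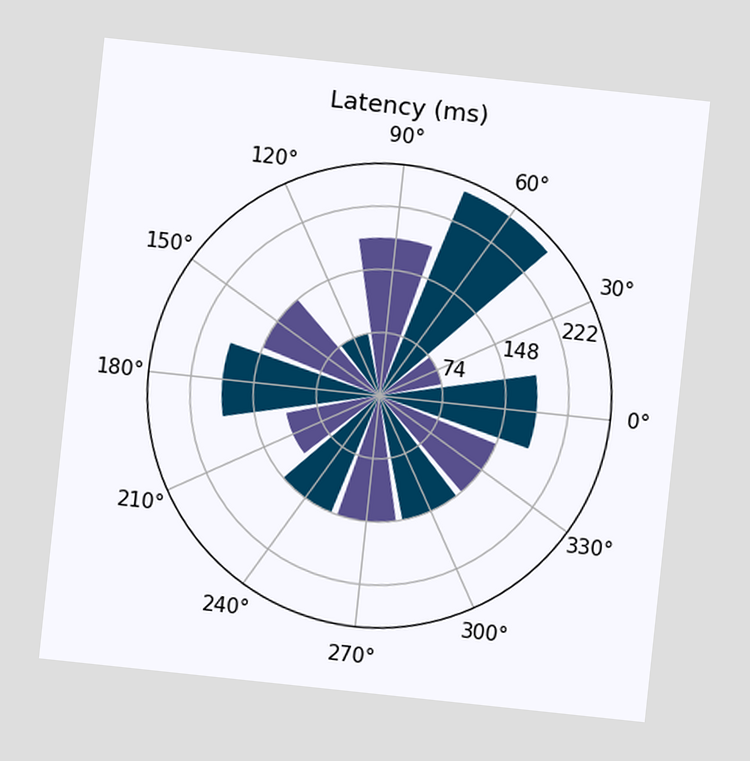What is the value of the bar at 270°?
The chart is tilted about 6° clockwise. The bar at 270° reaches 148ms on the radial axis.

148ms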